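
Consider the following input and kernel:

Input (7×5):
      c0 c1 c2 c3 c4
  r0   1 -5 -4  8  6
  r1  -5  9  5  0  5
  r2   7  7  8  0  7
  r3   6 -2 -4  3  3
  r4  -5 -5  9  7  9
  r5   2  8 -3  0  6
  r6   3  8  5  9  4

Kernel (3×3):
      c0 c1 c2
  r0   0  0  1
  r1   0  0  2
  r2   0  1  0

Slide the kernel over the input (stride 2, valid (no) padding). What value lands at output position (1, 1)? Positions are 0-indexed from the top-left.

The receptive field on the input at this output position is [8 0 7 / -4 3 3 / 9 7 9]. Elementwise product with the kernel and sum: 7·1 + 3·2 + 7·1.

20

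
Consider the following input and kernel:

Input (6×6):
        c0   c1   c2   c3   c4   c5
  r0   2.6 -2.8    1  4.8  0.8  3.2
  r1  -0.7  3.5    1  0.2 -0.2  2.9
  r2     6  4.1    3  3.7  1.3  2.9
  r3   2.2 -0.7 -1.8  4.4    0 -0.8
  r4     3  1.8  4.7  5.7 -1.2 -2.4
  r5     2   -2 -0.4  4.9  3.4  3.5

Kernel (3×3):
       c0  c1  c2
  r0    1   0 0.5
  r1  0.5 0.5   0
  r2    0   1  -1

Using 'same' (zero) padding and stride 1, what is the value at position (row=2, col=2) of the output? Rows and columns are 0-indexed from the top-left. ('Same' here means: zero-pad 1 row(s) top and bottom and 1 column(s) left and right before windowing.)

The receptive field on the zero-padded input at this output position is [3.5 1 0.2 / 4.1 3 3.7 / -0.7 -1.8 4.4]. Elementwise product with the kernel and sum: 3.5·1 + 0.2·0.5 + 4.1·0.5 + 3·0.5 + -1.8·1 + 4.4·-1.

0.95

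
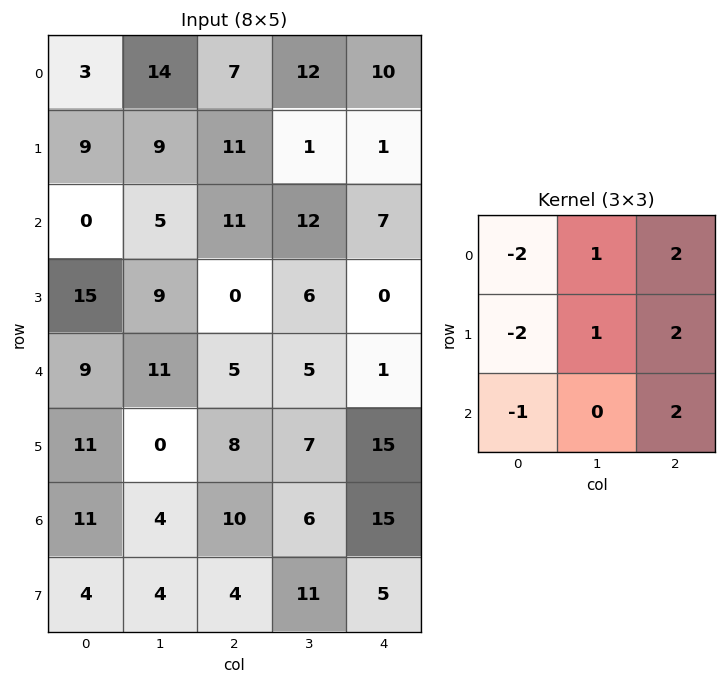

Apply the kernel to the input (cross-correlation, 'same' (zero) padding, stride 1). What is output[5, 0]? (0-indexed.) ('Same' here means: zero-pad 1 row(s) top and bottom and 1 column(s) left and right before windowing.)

50

The receptive field on the zero-padded input at this output position is [0 9 11 / 0 11 0 / 0 11 4]. Elementwise product with the kernel and sum: 0·-2 + 9·1 + 11·2 + 0·-2 + 11·1 + 0·2 + 0·-1 + 4·2.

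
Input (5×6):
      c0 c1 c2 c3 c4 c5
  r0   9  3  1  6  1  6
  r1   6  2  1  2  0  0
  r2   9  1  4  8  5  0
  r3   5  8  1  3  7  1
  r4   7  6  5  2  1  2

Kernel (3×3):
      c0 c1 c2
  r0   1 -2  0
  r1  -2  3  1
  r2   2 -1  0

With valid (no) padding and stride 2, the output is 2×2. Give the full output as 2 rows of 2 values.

Output[0,0]: The receptive field on the input at this output position is [9 3 1 / 6 2 1 / 9 1 4]. Elementwise product with the kernel and sum: 9·1 + 3·-2 + 6·-2 + 2·3 + 1·1 + 9·2 + 1·-1.

15 -7
30 10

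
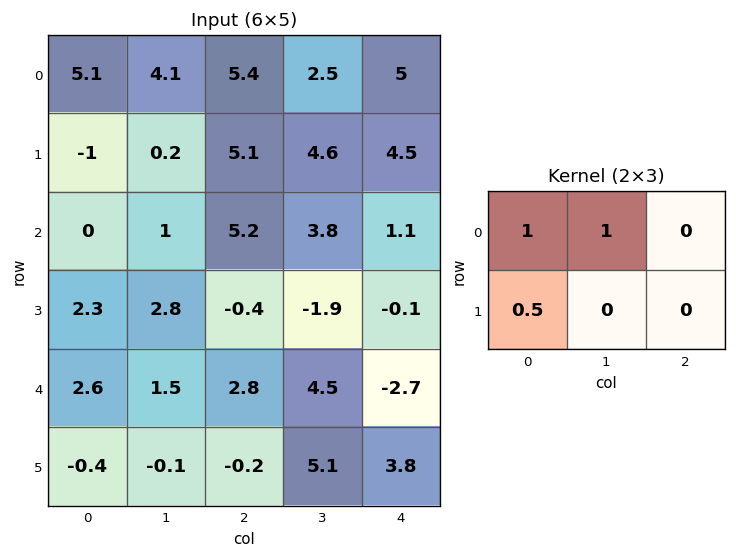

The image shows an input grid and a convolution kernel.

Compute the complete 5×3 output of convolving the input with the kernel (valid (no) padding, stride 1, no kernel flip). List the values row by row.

Output[0,0]: The receptive field on the input at this output position is [5.1 4.1 5.4 / -1 0.2 5.1]. Elementwise product with the kernel and sum: 5.1·1 + 4.1·1 + -1·0.5.

8.7 9.6 10.45
-0.8 5.8 12.3
2.15 7.6 8.8
6.4 3.15 -0.9
3.9 4.25 7.2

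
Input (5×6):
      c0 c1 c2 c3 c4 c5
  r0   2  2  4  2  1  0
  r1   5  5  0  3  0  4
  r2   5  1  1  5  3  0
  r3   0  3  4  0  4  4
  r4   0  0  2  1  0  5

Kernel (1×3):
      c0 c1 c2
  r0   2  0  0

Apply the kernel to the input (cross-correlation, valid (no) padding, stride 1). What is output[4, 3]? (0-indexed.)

2

The receptive field on the input at this output position is [1 0 5]. Elementwise product with the kernel and sum: 1·2.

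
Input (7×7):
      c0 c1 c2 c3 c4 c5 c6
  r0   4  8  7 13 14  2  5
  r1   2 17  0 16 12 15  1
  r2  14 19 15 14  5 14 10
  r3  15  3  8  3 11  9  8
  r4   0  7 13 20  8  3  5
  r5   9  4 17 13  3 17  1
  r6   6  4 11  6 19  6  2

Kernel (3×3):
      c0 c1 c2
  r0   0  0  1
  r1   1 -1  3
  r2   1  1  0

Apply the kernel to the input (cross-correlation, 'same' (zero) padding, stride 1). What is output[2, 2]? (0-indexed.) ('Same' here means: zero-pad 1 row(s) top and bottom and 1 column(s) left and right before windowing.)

73

The receptive field on the zero-padded input at this output position is [17 0 16 / 19 15 14 / 3 8 3]. Elementwise product with the kernel and sum: 16·1 + 19·1 + 15·-1 + 14·3 + 3·1 + 8·1.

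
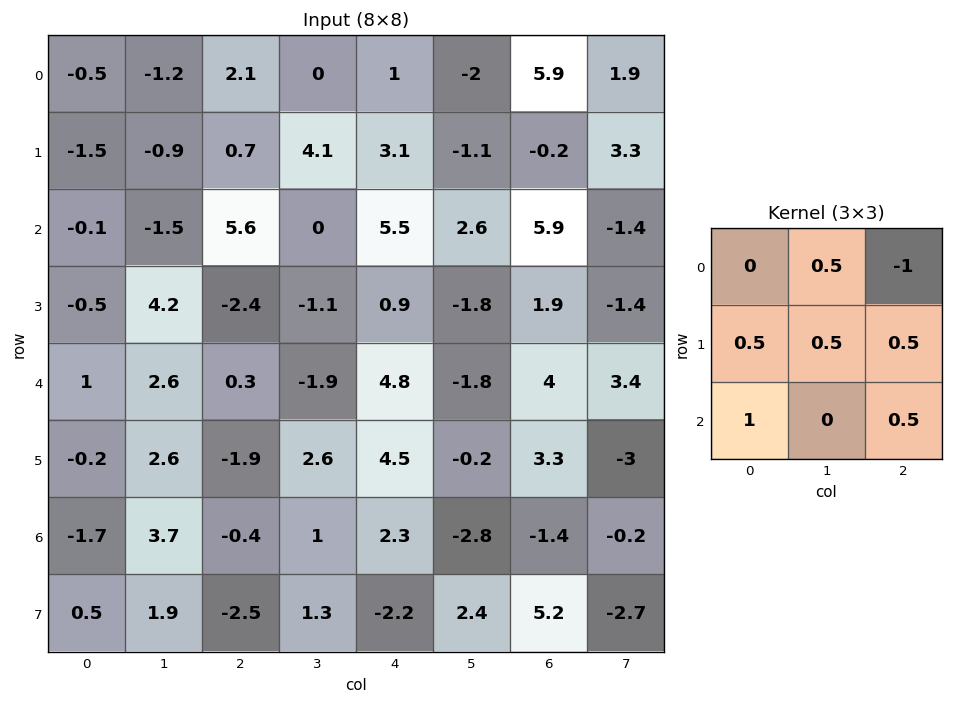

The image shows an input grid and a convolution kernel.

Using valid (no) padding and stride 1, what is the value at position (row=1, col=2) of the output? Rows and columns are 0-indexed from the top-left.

The receptive field on the input at this output position is [0.7 4.1 3.1 / 5.6 0 5.5 / -2.4 -1.1 0.9]. Elementwise product with the kernel and sum: 4.1·0.5 + 3.1·-1 + 5.6·0.5 + 0·0.5 + 5.5·0.5 + -2.4·1 + 0.9·0.5.

2.55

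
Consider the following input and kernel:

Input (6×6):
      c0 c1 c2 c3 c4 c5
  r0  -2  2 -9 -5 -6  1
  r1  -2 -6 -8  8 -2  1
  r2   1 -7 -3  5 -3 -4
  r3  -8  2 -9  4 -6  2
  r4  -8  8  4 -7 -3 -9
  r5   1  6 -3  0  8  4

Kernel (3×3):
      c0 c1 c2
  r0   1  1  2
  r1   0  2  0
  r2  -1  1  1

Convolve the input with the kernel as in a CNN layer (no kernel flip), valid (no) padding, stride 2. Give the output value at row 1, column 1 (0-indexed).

The receptive field on the input at this output position is [-3 5 -3 / -9 4 -6 / 4 -7 -3]. Elementwise product with the kernel and sum: -3·1 + 5·1 + -3·2 + 4·2 + 4·-1 + -7·1 + -3·1.

-10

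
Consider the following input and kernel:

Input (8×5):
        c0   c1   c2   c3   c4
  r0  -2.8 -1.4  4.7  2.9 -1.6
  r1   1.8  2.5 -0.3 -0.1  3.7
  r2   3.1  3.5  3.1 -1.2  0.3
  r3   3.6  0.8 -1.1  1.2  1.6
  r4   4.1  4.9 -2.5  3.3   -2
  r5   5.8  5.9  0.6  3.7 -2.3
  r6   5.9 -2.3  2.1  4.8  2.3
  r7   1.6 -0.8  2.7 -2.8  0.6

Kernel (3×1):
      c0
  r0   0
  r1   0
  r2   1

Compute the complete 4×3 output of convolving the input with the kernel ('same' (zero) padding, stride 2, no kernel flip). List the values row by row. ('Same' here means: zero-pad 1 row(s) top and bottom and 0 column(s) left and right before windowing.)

Output[0,0]: The receptive field on the zero-padded input at this output position is [0 / -2.8 / 1.8]. Elementwise product with the kernel and sum: 1.8·1.
Output[0,1]: The receptive field on the zero-padded input at this output position is [0 / 4.7 / -0.3]. Elementwise product with the kernel and sum: -0.3·1.

1.8 -0.3 3.7
3.6 -1.1 1.6
5.8 0.6 -2.3
1.6 2.7 0.6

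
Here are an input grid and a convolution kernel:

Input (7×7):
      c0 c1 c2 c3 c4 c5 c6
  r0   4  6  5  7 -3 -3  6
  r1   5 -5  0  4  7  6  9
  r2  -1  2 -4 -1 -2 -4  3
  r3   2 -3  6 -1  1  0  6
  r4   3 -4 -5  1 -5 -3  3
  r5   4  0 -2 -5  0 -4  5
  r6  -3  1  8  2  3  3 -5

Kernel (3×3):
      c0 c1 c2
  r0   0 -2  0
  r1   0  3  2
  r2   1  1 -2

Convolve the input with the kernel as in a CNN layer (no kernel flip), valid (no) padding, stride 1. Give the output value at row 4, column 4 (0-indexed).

20

The receptive field on the input at this output position is [-5 -3 3 / 0 -4 5 / 3 3 -5]. Elementwise product with the kernel and sum: -3·-2 + -4·3 + 5·2 + 3·1 + 3·1 + -5·-2.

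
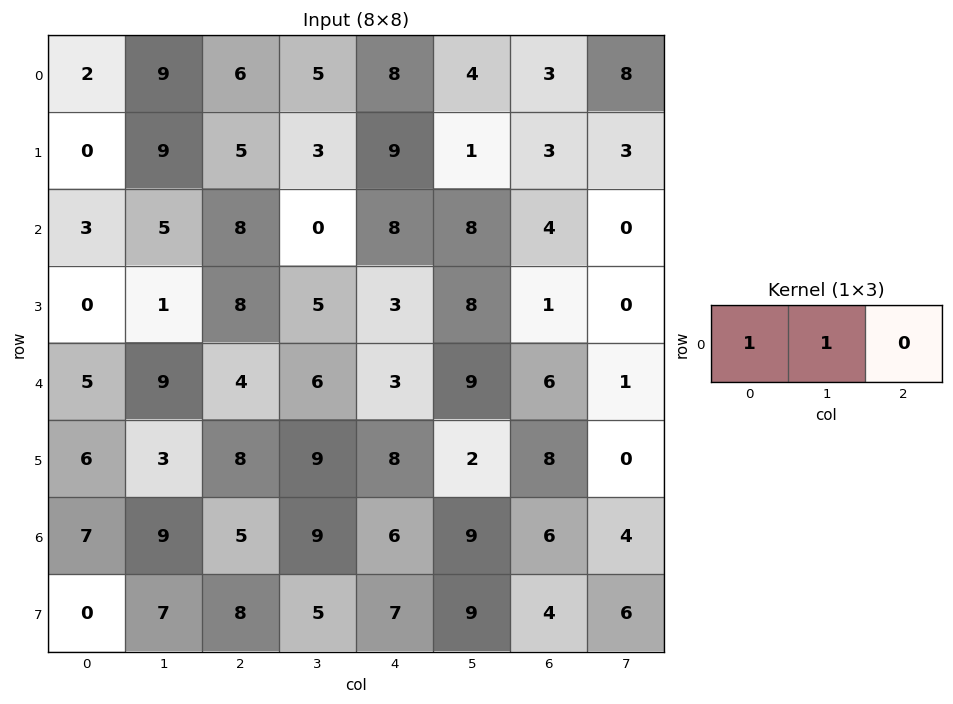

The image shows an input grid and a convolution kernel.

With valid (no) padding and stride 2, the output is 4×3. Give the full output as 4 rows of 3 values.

Output[0,0]: The receptive field on the input at this output position is [2 9 6]. Elementwise product with the kernel and sum: 2·1 + 9·1.
Output[0,1]: The receptive field on the input at this output position is [6 5 8]. Elementwise product with the kernel and sum: 6·1 + 5·1.

11 11 12
8 8 16
14 10 12
16 14 15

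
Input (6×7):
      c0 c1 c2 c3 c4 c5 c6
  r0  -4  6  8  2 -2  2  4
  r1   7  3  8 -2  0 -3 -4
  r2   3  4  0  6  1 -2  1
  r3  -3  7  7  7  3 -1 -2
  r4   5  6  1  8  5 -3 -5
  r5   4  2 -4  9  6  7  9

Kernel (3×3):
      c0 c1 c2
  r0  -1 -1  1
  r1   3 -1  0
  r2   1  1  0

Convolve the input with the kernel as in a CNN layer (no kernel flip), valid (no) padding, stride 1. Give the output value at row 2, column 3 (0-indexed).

The receptive field on the input at this output position is [6 1 -2 / 7 3 -1 / 8 5 -3]. Elementwise product with the kernel and sum: 6·-1 + 1·-1 + -2·1 + 7·3 + 3·-1 + 8·1 + 5·1.

22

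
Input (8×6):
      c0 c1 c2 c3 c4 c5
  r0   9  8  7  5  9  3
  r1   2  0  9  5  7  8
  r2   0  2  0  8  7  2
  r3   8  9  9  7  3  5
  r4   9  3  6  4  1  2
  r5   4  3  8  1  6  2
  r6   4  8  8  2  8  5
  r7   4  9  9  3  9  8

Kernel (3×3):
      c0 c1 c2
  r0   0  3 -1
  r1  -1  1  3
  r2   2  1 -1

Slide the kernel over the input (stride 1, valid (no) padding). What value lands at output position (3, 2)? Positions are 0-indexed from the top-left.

The receptive field on the input at this output position is [9 7 3 / 6 4 1 / 8 1 6]. Elementwise product with the kernel and sum: 7·3 + 3·-1 + 6·-1 + 4·1 + 1·3 + 8·2 + 1·1 + 6·-1.

30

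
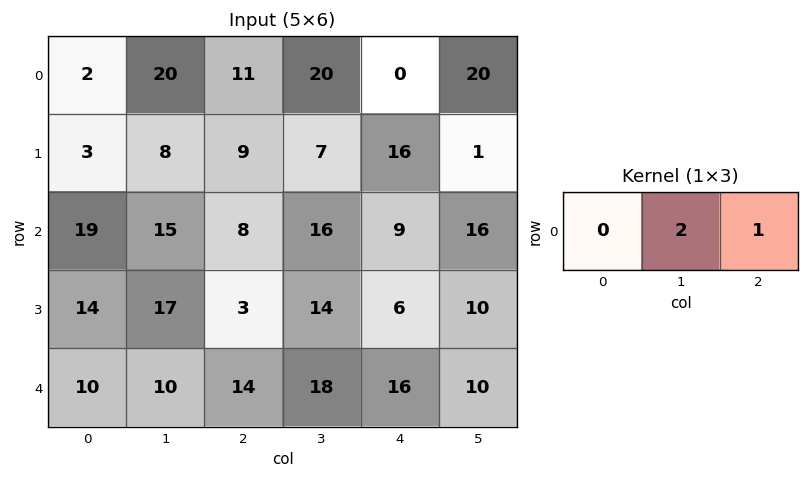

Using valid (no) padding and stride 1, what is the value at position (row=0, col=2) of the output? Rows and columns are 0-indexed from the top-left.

40

The receptive field on the input at this output position is [11 20 0]. Elementwise product with the kernel and sum: 20·2 + 0·1.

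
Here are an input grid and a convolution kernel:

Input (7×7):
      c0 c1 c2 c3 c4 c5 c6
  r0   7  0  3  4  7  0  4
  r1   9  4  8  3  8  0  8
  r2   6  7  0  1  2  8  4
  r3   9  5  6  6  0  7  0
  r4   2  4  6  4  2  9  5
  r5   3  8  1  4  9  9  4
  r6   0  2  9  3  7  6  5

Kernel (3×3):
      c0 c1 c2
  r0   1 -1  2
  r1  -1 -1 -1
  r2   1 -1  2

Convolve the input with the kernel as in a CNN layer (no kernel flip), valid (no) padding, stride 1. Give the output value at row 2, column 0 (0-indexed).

The receptive field on the input at this output position is [6 7 0 / 9 5 6 / 2 4 6]. Elementwise product with the kernel and sum: 6·1 + 7·-1 + 0·2 + 9·-1 + 5·-1 + 6·-1 + 2·1 + 4·-1 + 6·2.

-11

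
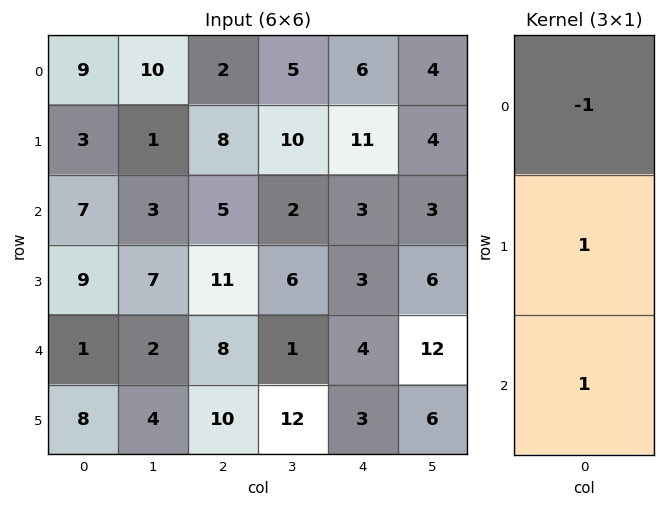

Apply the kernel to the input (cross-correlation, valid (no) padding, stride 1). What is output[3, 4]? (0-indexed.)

The receptive field on the input at this output position is [3 / 4 / 3]. Elementwise product with the kernel and sum: 3·-1 + 4·1 + 3·1.

4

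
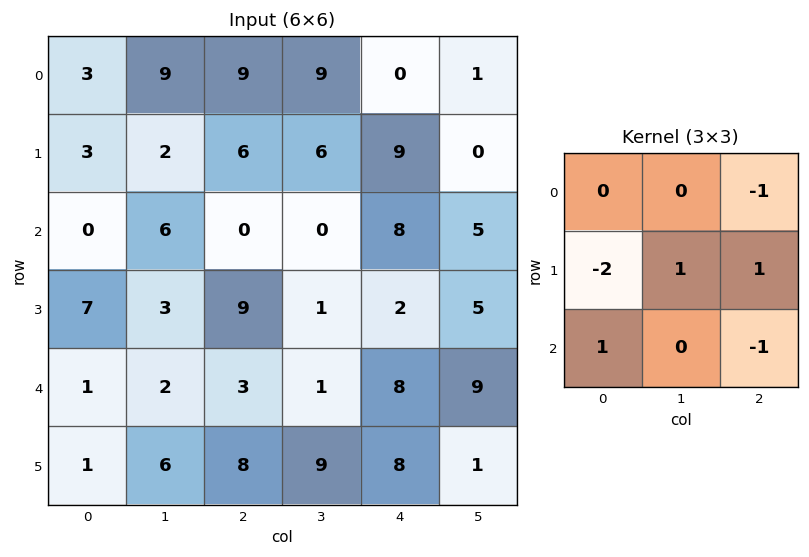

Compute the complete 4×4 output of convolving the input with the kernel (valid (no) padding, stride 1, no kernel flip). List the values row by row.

Output[0,0]: The receptive field on the input at this output position is [3 9 9 / 3 2 6 / 0 6 0]. Elementwise product with the kernel and sum: 9·-1 + 3·-2 + 2·1 + 6·1 + 0·1 + 0·-1.

-7 5 -5 -9
-2 -16 6 9
-4 5 -28 -8
-13 -4 1 18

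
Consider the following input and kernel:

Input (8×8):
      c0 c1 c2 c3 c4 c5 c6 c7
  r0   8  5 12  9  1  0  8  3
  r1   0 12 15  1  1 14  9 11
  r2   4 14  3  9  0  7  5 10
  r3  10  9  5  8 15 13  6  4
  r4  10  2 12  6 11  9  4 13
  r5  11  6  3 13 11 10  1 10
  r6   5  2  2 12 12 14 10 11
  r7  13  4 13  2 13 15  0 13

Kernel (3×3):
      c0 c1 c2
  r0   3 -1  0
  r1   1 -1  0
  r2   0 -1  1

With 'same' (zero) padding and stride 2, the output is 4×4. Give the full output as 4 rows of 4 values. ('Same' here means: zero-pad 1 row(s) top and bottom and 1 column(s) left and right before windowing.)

4 -21 21 -6
-5 35 9 33
-25 22 3 47
-25 4 30 46

Output[0,0]: The receptive field on the zero-padded input at this output position is [0 0 0 / 0 8 5 / 0 0 12]. Elementwise product with the kernel and sum: 0·3 + 0·-1 + 0·1 + 8·-1 + 0·-1 + 12·1.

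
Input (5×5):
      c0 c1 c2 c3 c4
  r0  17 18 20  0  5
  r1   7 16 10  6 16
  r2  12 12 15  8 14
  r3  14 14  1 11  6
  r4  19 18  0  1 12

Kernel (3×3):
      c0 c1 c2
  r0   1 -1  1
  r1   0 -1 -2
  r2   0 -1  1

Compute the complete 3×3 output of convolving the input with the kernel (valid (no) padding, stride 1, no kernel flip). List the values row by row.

-14 -31 -7
-54 -9 -21
-19 -17 9

Output[0,0]: The receptive field on the input at this output position is [17 18 20 / 7 16 10 / 12 12 15]. Elementwise product with the kernel and sum: 17·1 + 18·-1 + 20·1 + 16·-1 + 10·-2 + 12·-1 + 15·1.
Output[0,1]: The receptive field on the input at this output position is [18 20 0 / 16 10 6 / 12 15 8]. Elementwise product with the kernel and sum: 18·1 + 20·-1 + 0·1 + 10·-1 + 6·-2 + 15·-1 + 8·1.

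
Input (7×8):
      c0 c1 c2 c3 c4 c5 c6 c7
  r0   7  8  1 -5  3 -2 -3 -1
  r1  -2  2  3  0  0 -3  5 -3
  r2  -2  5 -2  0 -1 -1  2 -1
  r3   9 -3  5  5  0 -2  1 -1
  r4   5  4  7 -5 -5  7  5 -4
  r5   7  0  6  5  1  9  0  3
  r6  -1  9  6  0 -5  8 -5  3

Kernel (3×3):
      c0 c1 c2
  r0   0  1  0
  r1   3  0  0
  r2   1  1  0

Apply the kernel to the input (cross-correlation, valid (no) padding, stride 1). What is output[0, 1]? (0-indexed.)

10

The receptive field on the input at this output position is [8 1 -5 / 2 3 0 / 5 -2 0]. Elementwise product with the kernel and sum: 1·1 + 2·3 + 5·1 + -2·1.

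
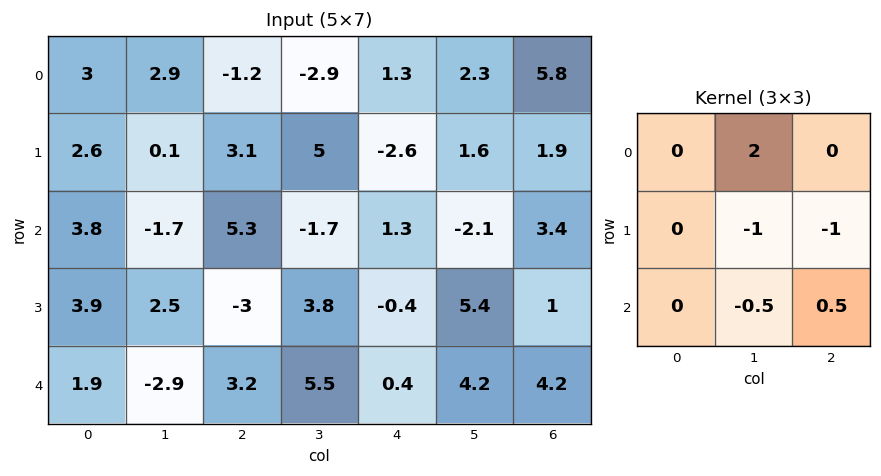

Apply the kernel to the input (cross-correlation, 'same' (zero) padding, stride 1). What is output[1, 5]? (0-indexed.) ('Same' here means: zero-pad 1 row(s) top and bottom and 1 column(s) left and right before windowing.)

The receptive field on the zero-padded input at this output position is [1.3 2.3 5.8 / -2.6 1.6 1.9 / 1.3 -2.1 3.4]. Elementwise product with the kernel and sum: 2.3·2 + 1.6·-1 + 1.9·-1 + -2.1·-0.5 + 3.4·0.5.

3.85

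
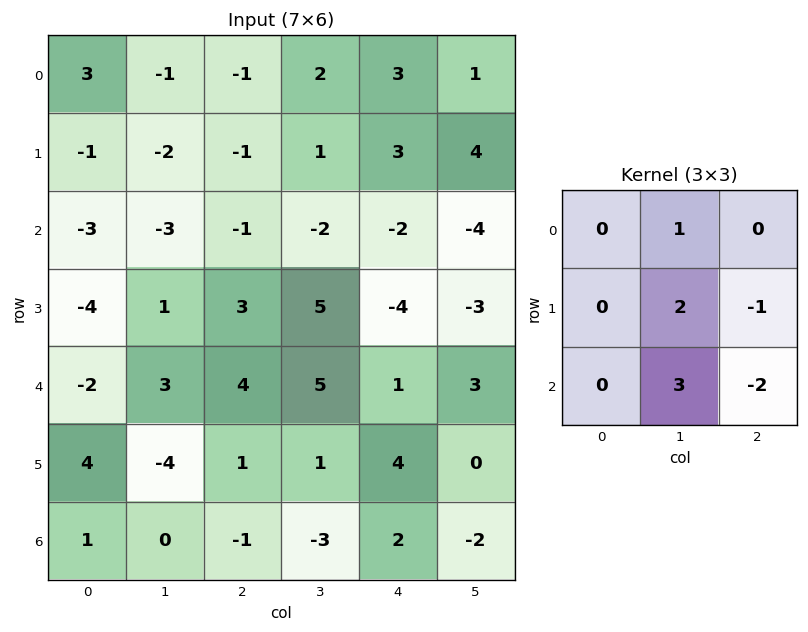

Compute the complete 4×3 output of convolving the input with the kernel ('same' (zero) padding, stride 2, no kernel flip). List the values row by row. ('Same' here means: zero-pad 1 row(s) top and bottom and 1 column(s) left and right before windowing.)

8 -9 6
-18 -2 -3
9 7 7
6 2 10

Output[0,0]: The receptive field on the zero-padded input at this output position is [0 0 0 / 0 3 -1 / 0 -1 -2]. Elementwise product with the kernel and sum: 0·1 + 3·2 + -1·-1 + -1·3 + -2·-2.
Output[0,1]: The receptive field on the zero-padded input at this output position is [0 0 0 / -1 -1 2 / -2 -1 1]. Elementwise product with the kernel and sum: 0·1 + -1·2 + 2·-1 + -1·3 + 1·-2.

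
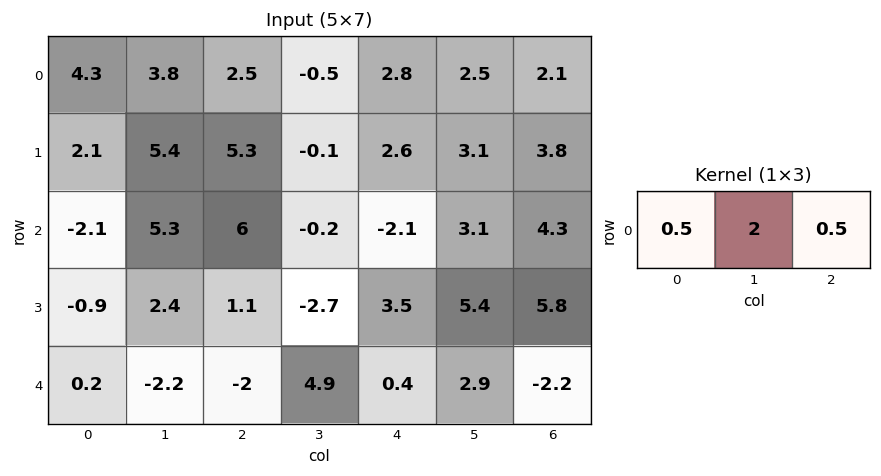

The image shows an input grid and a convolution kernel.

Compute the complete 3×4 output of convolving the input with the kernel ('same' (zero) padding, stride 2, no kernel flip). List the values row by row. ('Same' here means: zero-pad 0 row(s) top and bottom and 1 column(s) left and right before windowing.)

10.5 6.65 6.6 5.45
-1.55 14.55 -2.75 10.15
-0.7 -2.65 4.7 -2.95

Output[0,0]: The receptive field on the zero-padded input at this output position is [0 4.3 3.8]. Elementwise product with the kernel and sum: 0·0.5 + 4.3·2 + 3.8·0.5.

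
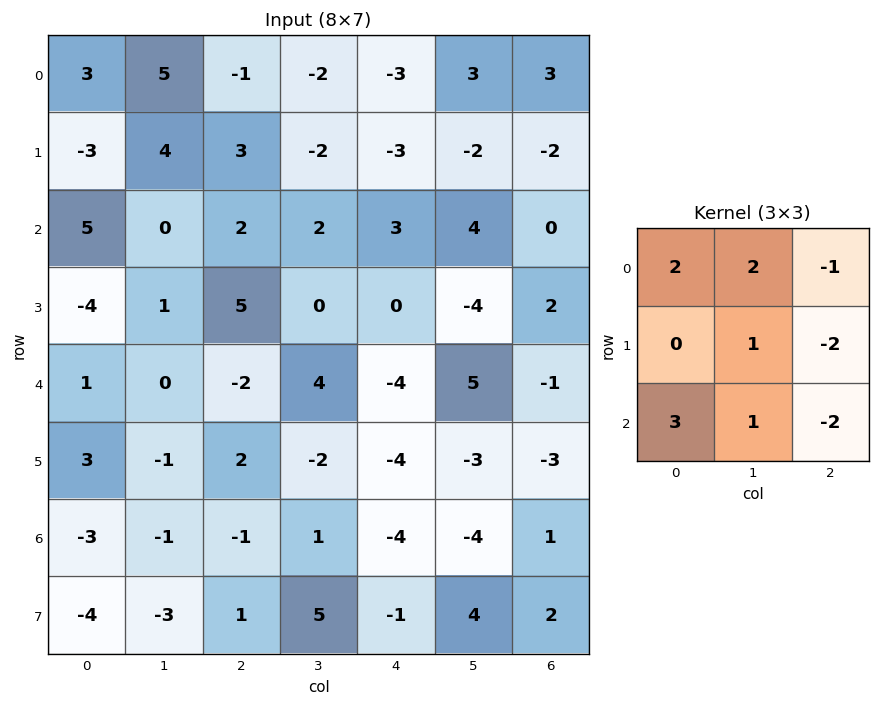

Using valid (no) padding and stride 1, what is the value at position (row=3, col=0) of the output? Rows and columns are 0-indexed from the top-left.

The receptive field on the input at this output position is [-4 1 5 / 1 0 -2 / 3 -1 2]. Elementwise product with the kernel and sum: -4·2 + 1·2 + 5·-1 + 0·1 + -2·-2 + 3·3 + -1·1 + 2·-2.

-3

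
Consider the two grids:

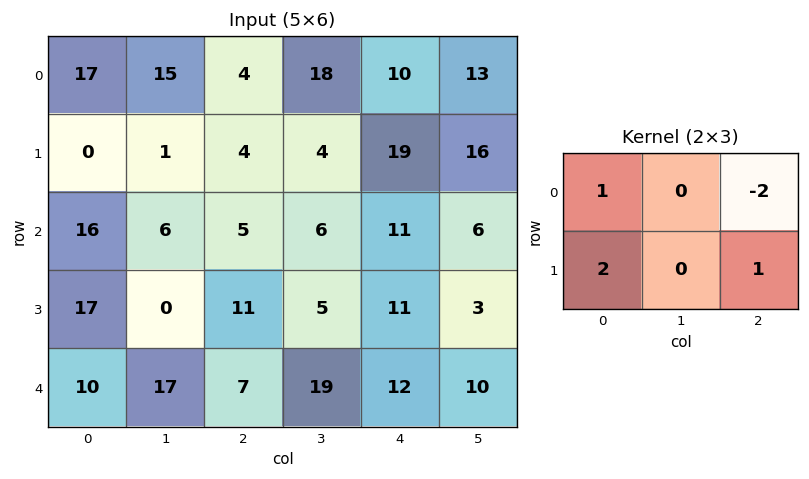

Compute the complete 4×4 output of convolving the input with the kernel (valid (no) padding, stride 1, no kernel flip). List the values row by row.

13 -15 11 16
29 11 -13 -10
51 -1 16 7
22 43 15 47

Output[0,0]: The receptive field on the input at this output position is [17 15 4 / 0 1 4]. Elementwise product with the kernel and sum: 17·1 + 4·-2 + 0·2 + 4·1.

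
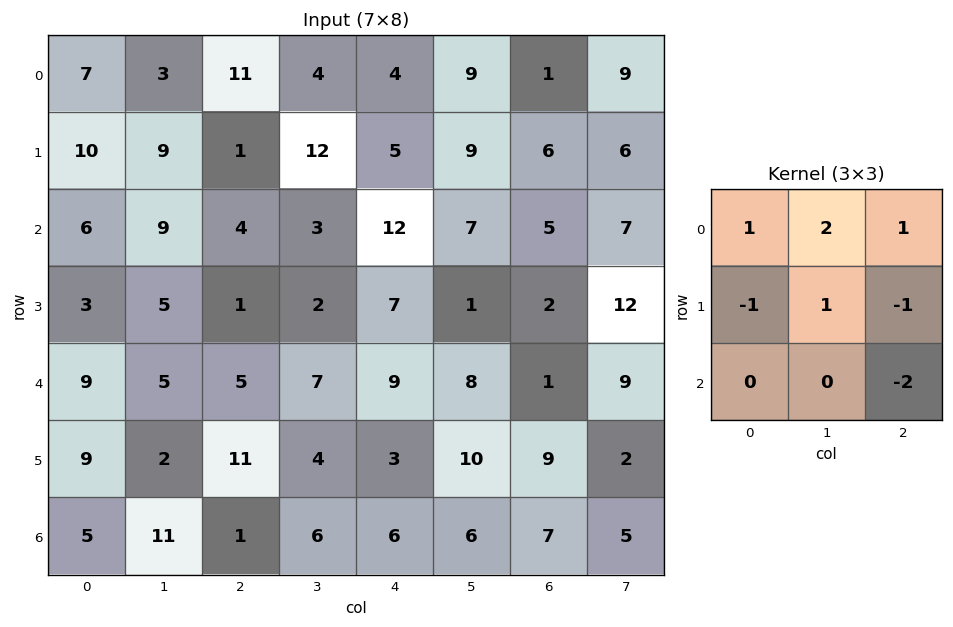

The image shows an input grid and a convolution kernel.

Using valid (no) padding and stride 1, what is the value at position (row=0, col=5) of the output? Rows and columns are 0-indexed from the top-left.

-3

The receptive field on the input at this output position is [9 1 9 / 9 6 6 / 7 5 7]. Elementwise product with the kernel and sum: 9·1 + 1·2 + 9·1 + 9·-1 + 6·1 + 6·-1 + 7·-2.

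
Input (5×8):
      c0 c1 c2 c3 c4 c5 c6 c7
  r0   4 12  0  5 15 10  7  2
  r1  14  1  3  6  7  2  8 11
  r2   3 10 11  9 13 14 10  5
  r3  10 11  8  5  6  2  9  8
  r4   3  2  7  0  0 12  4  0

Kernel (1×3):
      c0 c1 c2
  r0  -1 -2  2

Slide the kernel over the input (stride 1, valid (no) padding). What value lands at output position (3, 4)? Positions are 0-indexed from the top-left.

The receptive field on the input at this output position is [6 2 9]. Elementwise product with the kernel and sum: 6·-1 + 2·-2 + 9·2.

8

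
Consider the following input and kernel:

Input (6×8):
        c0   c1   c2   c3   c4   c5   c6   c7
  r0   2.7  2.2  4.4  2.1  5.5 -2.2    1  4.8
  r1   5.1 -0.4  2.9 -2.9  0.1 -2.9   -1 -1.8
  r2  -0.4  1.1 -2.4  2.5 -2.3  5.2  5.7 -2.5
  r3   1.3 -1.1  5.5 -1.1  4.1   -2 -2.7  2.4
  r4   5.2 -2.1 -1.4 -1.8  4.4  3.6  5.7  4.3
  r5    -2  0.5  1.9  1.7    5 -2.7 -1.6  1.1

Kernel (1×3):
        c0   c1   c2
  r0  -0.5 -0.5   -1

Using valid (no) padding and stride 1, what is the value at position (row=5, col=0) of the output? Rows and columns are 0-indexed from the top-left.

-1.15

The receptive field on the input at this output position is [-2 0.5 1.9]. Elementwise product with the kernel and sum: -2·-0.5 + 0.5·-0.5 + 1.9·-1.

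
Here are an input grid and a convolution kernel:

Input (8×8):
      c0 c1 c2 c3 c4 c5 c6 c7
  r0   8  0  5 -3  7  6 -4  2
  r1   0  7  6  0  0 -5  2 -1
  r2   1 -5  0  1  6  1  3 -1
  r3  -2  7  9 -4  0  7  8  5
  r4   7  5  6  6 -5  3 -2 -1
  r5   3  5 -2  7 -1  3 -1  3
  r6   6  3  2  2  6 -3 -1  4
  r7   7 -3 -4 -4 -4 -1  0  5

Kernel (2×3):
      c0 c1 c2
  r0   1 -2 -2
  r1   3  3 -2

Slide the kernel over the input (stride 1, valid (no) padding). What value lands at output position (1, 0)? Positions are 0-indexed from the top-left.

The receptive field on the input at this output position is [0 7 6 / 1 -5 0]. Elementwise product with the kernel and sum: 0·1 + 7·-2 + 6·-2 + 1·3 + -5·3 + 0·-2.

-38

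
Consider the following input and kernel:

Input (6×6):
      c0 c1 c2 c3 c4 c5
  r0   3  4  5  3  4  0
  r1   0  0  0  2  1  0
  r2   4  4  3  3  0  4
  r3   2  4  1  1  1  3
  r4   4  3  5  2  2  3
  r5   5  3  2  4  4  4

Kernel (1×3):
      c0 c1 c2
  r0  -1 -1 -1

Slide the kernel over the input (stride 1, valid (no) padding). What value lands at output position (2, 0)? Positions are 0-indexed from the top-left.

-11

The receptive field on the input at this output position is [4 4 3]. Elementwise product with the kernel and sum: 4·-1 + 4·-1 + 3·-1.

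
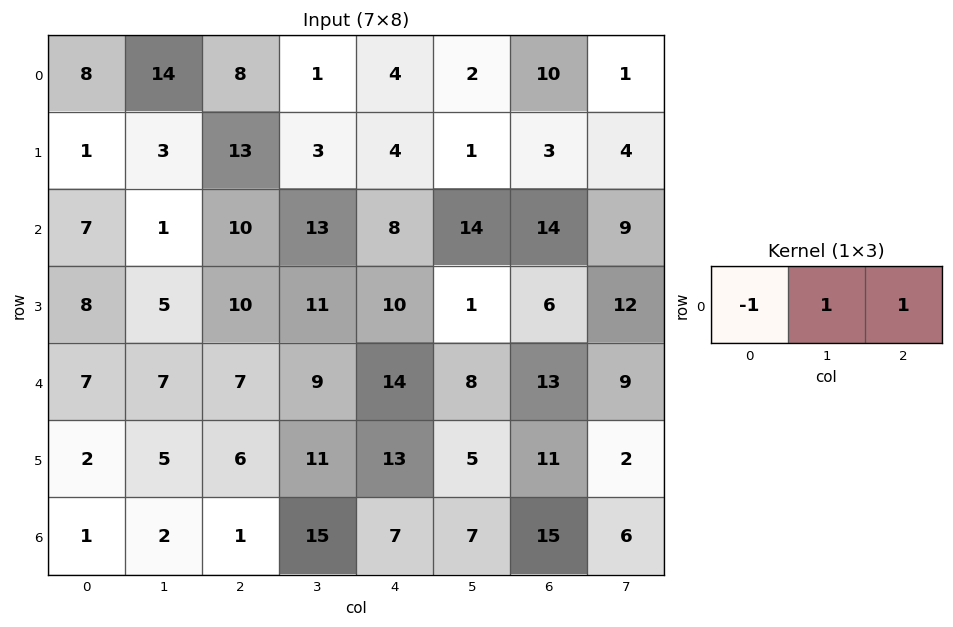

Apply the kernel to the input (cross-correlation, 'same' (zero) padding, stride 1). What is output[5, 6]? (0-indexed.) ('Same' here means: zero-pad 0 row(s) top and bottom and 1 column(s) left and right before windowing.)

8

The receptive field on the zero-padded input at this output position is [5 11 2]. Elementwise product with the kernel and sum: 5·-1 + 11·1 + 2·1.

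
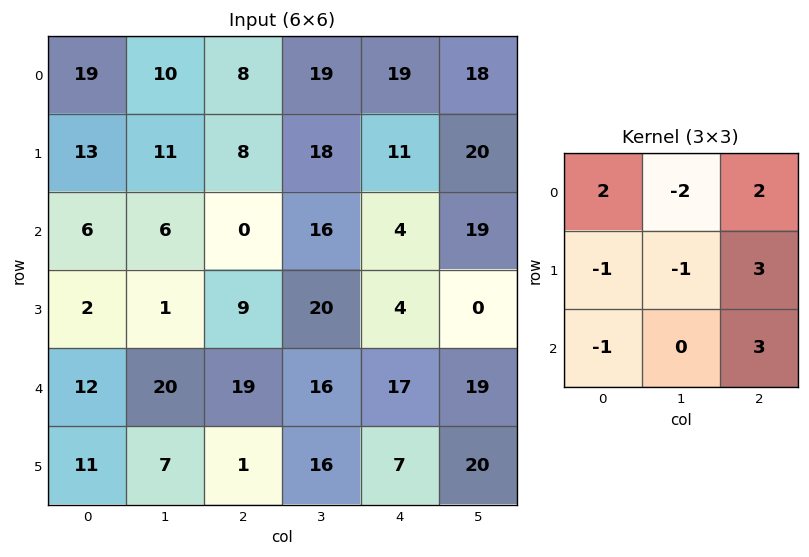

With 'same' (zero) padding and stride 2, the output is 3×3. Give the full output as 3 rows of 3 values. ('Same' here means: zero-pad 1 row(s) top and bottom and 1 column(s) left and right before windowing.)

44 82 58
11 143 71
67 74 100

Output[0,0]: The receptive field on the zero-padded input at this output position is [0 0 0 / 0 19 10 / 0 13 11]. Elementwise product with the kernel and sum: 0·2 + 0·-2 + 0·2 + 0·-1 + 19·-1 + 10·3 + 0·-1 + 11·3.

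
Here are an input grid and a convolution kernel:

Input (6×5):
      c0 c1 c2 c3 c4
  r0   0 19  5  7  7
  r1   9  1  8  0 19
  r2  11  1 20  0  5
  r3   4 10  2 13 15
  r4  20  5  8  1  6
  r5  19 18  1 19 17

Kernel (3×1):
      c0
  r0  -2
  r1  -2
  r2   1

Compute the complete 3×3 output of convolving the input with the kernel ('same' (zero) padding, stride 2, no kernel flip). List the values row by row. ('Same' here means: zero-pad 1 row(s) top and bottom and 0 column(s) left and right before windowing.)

9 -2 5
-36 -54 -33
-29 -19 -25

Output[0,0]: The receptive field on the zero-padded input at this output position is [0 / 0 / 9]. Elementwise product with the kernel and sum: 0·-2 + 0·-2 + 9·1.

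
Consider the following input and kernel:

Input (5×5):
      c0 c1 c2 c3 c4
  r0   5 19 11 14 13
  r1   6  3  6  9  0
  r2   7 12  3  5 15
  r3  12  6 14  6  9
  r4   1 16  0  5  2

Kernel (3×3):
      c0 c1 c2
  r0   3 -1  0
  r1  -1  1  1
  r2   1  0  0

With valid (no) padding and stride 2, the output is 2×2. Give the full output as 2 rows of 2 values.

6 25
18 5

Output[0,0]: The receptive field on the input at this output position is [5 19 11 / 6 3 6 / 7 12 3]. Elementwise product with the kernel and sum: 5·3 + 19·-1 + 6·-1 + 3·1 + 6·1 + 7·1.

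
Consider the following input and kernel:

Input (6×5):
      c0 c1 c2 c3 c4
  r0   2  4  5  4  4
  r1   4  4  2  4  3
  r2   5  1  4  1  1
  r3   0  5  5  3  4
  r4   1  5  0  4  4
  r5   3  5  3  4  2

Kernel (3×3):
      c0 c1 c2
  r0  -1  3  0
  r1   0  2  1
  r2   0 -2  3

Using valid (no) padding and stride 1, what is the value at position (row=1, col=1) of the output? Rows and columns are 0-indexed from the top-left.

The receptive field on the input at this output position is [4 2 4 / 1 4 1 / 5 5 3]. Elementwise product with the kernel and sum: 4·-1 + 2·3 + 4·2 + 1·1 + 5·-2 + 3·3.

10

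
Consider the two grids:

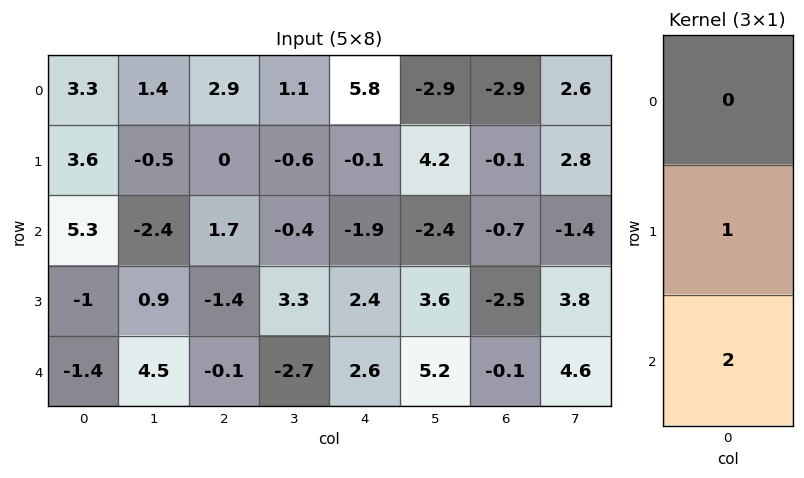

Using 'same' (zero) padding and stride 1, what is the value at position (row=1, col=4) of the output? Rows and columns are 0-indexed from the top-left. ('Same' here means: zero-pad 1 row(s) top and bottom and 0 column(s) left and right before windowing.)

-3.9

The receptive field on the zero-padded input at this output position is [5.8 / -0.1 / -1.9]. Elementwise product with the kernel and sum: -0.1·1 + -1.9·2.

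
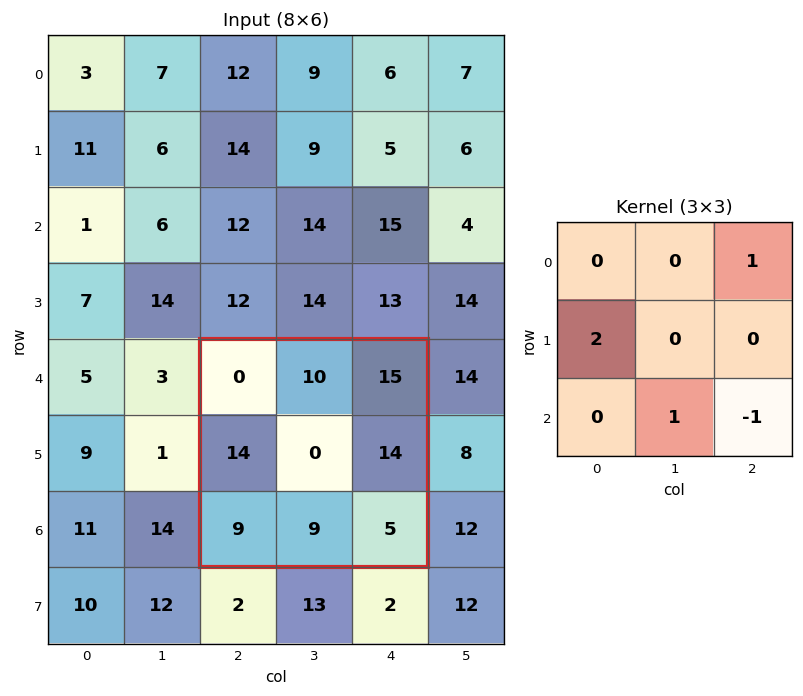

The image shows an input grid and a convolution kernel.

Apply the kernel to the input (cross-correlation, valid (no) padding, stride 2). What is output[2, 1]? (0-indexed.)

47

The receptive field on the input at this output position is [0 10 15 / 14 0 14 / 9 9 5]. Elementwise product with the kernel and sum: 15·1 + 14·2 + 9·1 + 5·-1.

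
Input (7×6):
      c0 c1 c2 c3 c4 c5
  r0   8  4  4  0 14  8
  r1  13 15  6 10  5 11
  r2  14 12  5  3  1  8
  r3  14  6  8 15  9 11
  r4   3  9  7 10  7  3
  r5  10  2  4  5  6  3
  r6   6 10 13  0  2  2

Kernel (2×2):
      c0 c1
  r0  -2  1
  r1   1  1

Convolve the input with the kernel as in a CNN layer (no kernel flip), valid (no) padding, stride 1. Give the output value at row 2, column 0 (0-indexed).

4

The receptive field on the input at this output position is [14 12 / 14 6]. Elementwise product with the kernel and sum: 14·-2 + 12·1 + 14·1 + 6·1.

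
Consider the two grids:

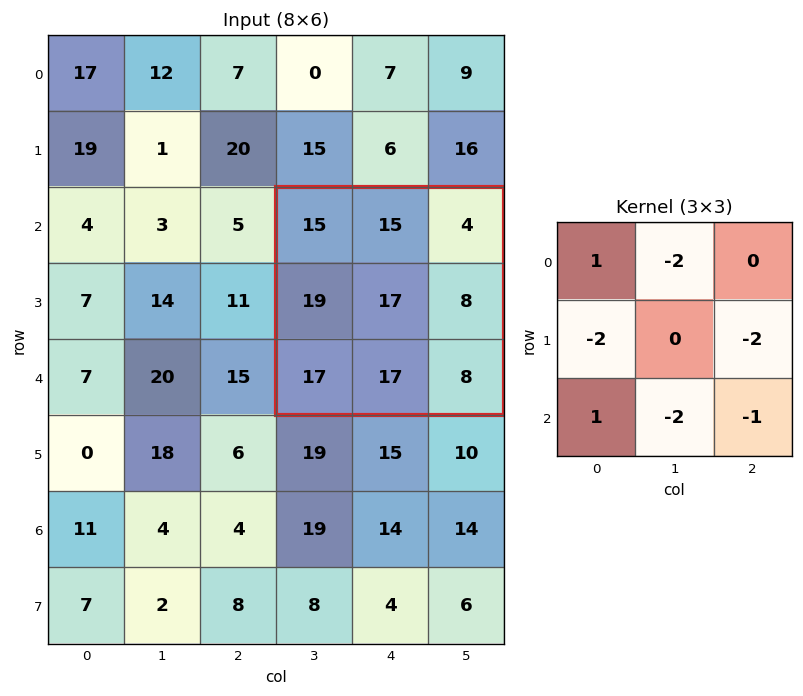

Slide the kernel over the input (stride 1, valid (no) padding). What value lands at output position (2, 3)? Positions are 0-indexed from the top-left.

-94

The receptive field on the input at this output position is [15 15 4 / 19 17 8 / 17 17 8]. Elementwise product with the kernel and sum: 15·1 + 15·-2 + 19·-2 + 8·-2 + 17·1 + 17·-2 + 8·-1.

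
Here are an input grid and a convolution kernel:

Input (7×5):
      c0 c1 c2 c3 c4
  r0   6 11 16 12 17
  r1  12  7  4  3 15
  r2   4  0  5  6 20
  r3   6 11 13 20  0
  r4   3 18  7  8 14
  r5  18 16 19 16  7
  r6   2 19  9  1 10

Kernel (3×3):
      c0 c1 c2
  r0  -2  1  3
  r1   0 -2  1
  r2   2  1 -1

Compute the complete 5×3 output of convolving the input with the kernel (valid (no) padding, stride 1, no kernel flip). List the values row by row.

Output[0,0]: The receptive field on the input at this output position is [6 11 16 / 12 7 4 / 4 0 5]. Elementwise product with the kernel and sum: 6·-2 + 11·1 + 16·3 + 7·-2 + 4·1 + 4·2 + 0·1 + 5·-1.

40 24 36
10 10 94
15 52 24
42 80 39
34 19 20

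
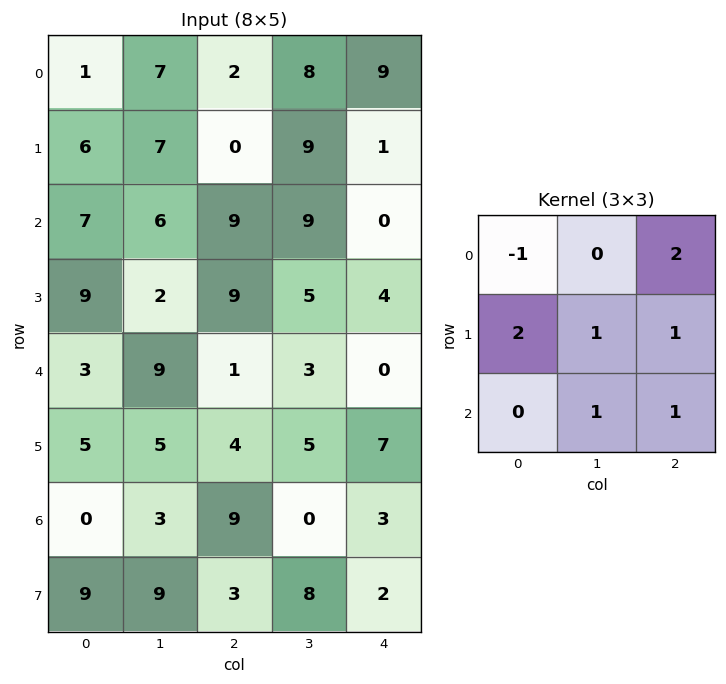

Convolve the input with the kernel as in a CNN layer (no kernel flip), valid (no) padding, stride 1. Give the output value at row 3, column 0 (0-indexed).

34

The receptive field on the input at this output position is [9 2 9 / 3 9 1 / 5 5 4]. Elementwise product with the kernel and sum: 9·-1 + 9·2 + 3·2 + 9·1 + 1·1 + 5·1 + 4·1.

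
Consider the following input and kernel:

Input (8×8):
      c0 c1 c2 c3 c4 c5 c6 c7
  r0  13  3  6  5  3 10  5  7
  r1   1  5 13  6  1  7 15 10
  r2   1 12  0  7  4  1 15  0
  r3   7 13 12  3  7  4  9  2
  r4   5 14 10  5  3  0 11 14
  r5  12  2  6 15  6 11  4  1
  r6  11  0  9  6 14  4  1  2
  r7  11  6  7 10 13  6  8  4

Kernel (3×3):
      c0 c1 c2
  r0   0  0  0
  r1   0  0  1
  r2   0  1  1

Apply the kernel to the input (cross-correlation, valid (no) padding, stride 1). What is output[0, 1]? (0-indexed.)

The receptive field on the input at this output position is [3 6 5 / 5 13 6 / 12 0 7]. Elementwise product with the kernel and sum: 6·1 + 0·1 + 7·1.

13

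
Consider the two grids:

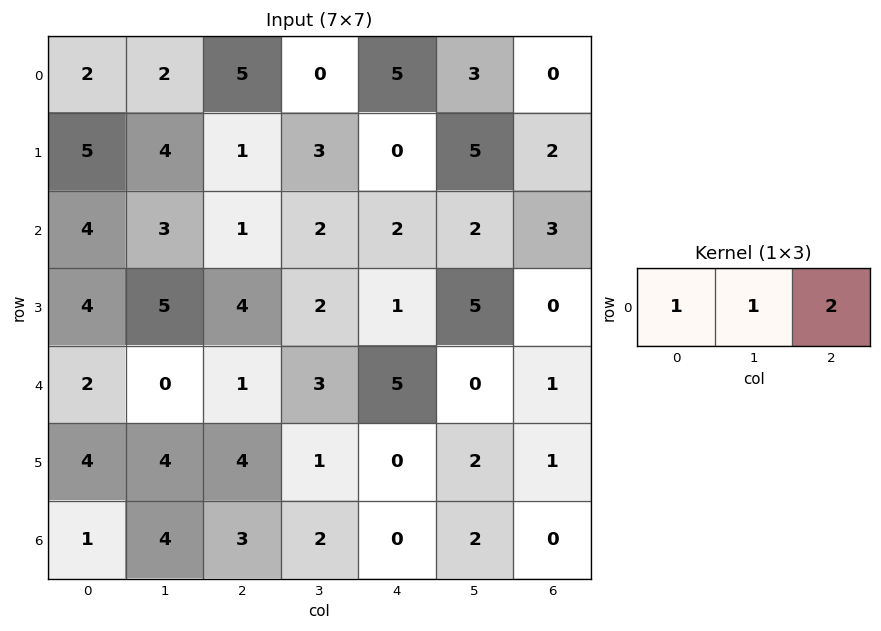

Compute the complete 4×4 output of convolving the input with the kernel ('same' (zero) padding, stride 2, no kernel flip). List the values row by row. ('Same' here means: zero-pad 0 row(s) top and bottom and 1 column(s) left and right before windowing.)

6 7 11 3
10 8 8 5
2 7 8 1
9 11 6 2

Output[0,0]: The receptive field on the zero-padded input at this output position is [0 2 2]. Elementwise product with the kernel and sum: 0·1 + 2·1 + 2·2.
Output[0,1]: The receptive field on the zero-padded input at this output position is [2 5 0]. Elementwise product with the kernel and sum: 2·1 + 5·1 + 0·2.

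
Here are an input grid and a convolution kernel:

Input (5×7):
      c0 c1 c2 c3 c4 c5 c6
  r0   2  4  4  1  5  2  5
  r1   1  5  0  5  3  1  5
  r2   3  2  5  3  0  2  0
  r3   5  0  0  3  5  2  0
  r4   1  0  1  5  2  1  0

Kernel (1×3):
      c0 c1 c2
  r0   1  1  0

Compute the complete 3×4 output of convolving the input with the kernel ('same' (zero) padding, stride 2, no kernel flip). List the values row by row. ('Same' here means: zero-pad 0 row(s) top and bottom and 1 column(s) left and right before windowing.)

Output[0,0]: The receptive field on the zero-padded input at this output position is [0 2 4]. Elementwise product with the kernel and sum: 0·1 + 2·1.
Output[0,1]: The receptive field on the zero-padded input at this output position is [4 4 1]. Elementwise product with the kernel and sum: 4·1 + 4·1.

2 8 6 7
3 7 3 2
1 1 7 1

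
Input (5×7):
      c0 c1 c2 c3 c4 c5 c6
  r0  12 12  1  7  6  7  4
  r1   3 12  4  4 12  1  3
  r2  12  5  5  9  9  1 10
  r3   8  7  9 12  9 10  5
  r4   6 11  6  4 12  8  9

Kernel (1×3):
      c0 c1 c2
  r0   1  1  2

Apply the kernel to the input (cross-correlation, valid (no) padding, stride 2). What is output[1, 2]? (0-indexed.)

30

The receptive field on the input at this output position is [9 1 10]. Elementwise product with the kernel and sum: 9·1 + 1·1 + 10·2.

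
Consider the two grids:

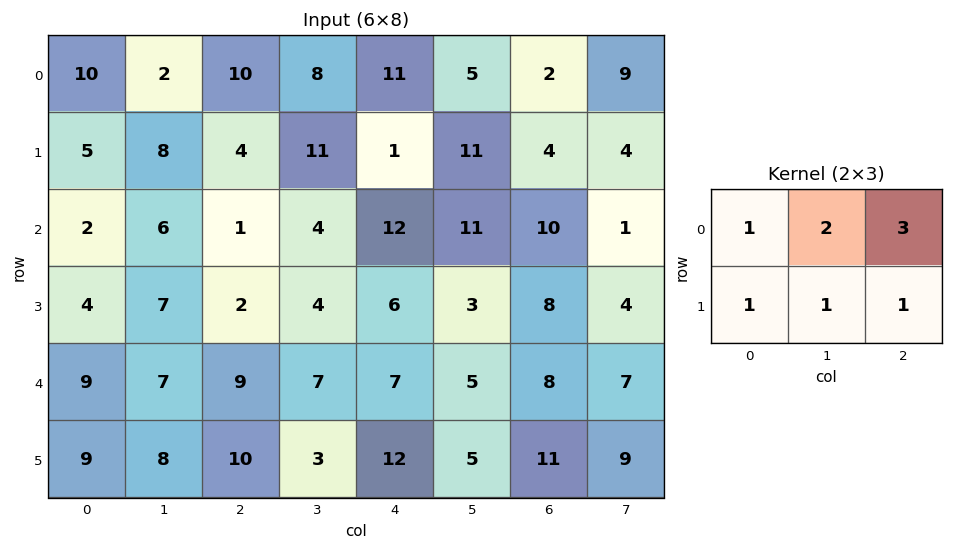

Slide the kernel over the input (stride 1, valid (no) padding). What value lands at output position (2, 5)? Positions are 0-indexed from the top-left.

The receptive field on the input at this output position is [11 10 1 / 3 8 4]. Elementwise product with the kernel and sum: 11·1 + 10·2 + 1·3 + 3·1 + 8·1 + 4·1.

49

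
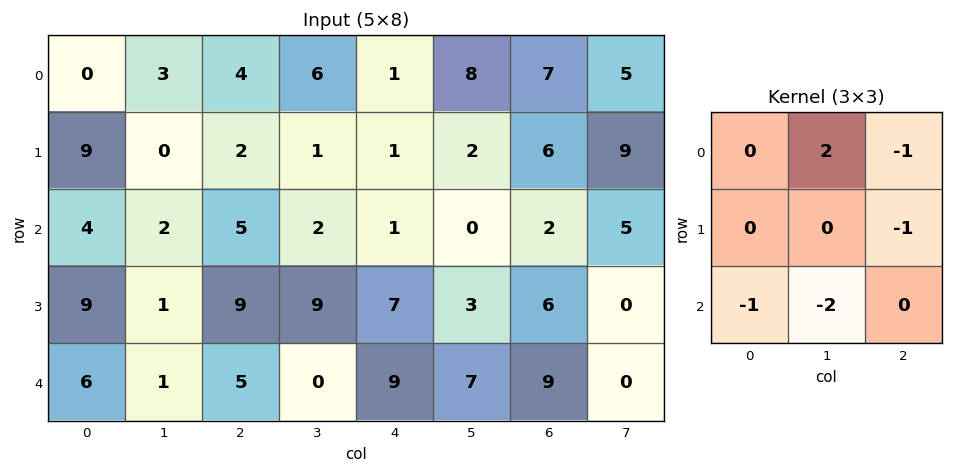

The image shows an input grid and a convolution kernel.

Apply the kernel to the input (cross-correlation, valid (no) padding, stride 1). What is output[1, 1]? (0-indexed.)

The receptive field on the input at this output position is [0 2 1 / 2 5 2 / 1 9 9]. Elementwise product with the kernel and sum: 2·2 + 1·-1 + 2·-1 + 1·-1 + 9·-2.

-18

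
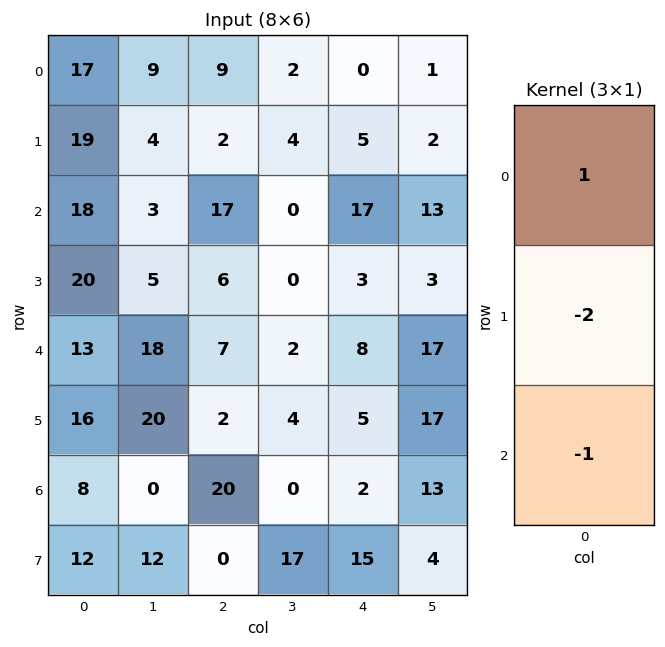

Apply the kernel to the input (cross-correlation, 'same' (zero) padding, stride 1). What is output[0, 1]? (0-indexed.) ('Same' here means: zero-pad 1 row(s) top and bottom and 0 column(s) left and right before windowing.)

-22

The receptive field on the zero-padded input at this output position is [0 / 9 / 4]. Elementwise product with the kernel and sum: 0·1 + 9·-2 + 4·-1.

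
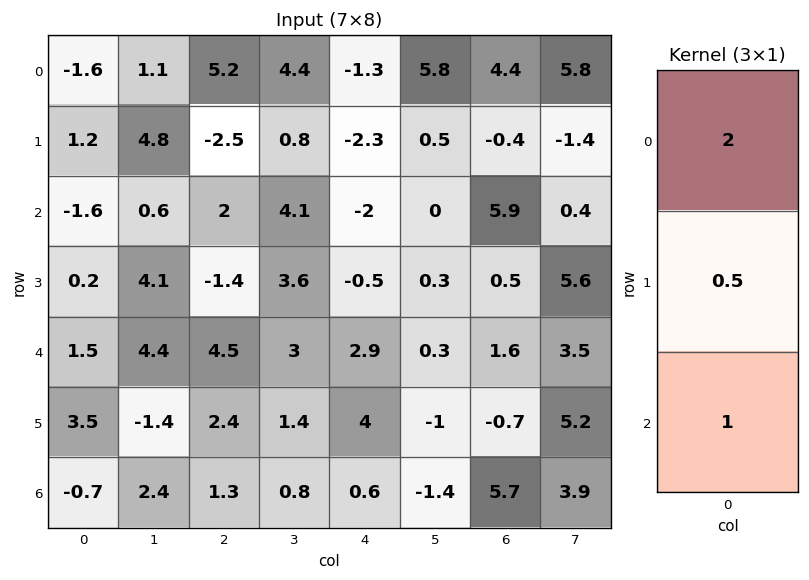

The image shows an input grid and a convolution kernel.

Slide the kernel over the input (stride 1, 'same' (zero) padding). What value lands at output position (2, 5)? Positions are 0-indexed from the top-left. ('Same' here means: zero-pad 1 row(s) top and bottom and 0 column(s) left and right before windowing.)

1.3

The receptive field on the zero-padded input at this output position is [0.5 / 0 / 0.3]. Elementwise product with the kernel and sum: 0.5·2 + 0·0.5 + 0.3·1.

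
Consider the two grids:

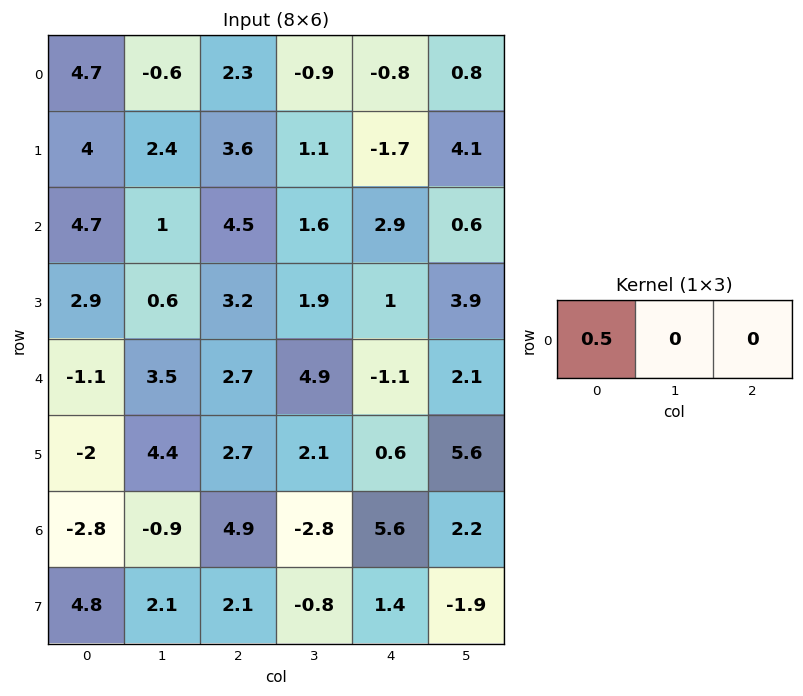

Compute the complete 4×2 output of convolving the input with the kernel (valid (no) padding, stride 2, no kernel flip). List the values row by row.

2.35 1.15
2.35 2.25
-0.55 1.35
-1.4 2.45

Output[0,0]: The receptive field on the input at this output position is [4.7 -0.6 2.3]. Elementwise product with the kernel and sum: 4.7·0.5.
Output[0,1]: The receptive field on the input at this output position is [2.3 -0.9 -0.8]. Elementwise product with the kernel and sum: 2.3·0.5.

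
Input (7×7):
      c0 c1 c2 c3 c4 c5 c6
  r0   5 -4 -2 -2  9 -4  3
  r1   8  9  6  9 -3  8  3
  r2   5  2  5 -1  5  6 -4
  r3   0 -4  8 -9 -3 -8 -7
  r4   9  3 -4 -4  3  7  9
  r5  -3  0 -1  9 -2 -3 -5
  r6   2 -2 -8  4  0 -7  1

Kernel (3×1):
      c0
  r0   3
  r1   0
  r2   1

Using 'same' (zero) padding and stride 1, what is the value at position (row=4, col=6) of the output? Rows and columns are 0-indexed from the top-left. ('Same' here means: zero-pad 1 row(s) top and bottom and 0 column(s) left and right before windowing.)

The receptive field on the zero-padded input at this output position is [-7 / 9 / -5]. Elementwise product with the kernel and sum: -7·3 + -5·1.

-26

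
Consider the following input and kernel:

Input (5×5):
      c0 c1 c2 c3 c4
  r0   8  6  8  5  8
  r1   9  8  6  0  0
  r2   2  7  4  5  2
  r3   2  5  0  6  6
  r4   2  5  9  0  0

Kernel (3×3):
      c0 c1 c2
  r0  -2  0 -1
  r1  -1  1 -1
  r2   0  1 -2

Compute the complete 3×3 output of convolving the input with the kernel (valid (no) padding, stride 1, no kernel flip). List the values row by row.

-32 -25 -29
-18 -36 -19
-18 -21 -10

Output[0,0]: The receptive field on the input at this output position is [8 6 8 / 9 8 6 / 2 7 4]. Elementwise product with the kernel and sum: 8·-2 + 8·-1 + 9·-1 + 8·1 + 6·-1 + 7·1 + 4·-2.
Output[0,1]: The receptive field on the input at this output position is [6 8 5 / 8 6 0 / 7 4 5]. Elementwise product with the kernel and sum: 6·-2 + 5·-1 + 8·-1 + 6·1 + 0·-1 + 4·1 + 5·-2.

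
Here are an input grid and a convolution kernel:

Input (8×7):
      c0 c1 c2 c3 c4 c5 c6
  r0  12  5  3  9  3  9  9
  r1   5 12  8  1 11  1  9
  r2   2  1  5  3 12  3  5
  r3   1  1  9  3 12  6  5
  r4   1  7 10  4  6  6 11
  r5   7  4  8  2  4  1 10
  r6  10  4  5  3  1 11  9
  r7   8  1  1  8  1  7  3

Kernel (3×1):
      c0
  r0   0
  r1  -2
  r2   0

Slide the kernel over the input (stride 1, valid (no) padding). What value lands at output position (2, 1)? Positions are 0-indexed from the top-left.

-2

The receptive field on the input at this output position is [1 / 1 / 7]. Elementwise product with the kernel and sum: 1·-2.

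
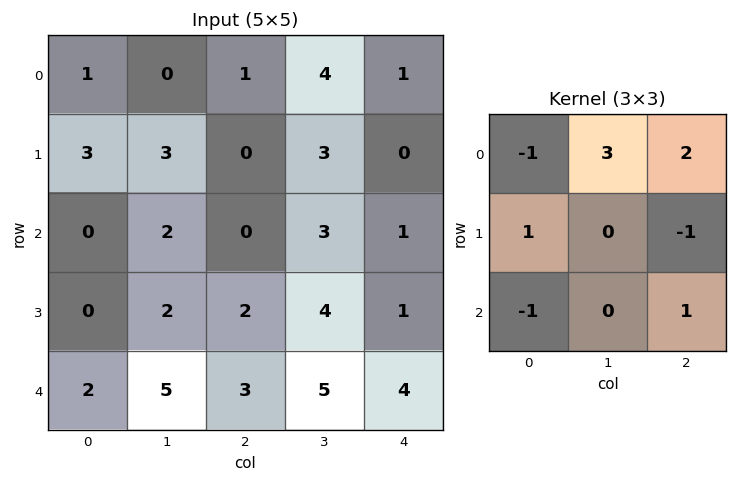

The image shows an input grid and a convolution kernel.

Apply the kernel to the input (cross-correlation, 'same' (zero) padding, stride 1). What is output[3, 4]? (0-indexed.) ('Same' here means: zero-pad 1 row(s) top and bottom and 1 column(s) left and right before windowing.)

The receptive field on the zero-padded input at this output position is [3 1 0 / 4 1 0 / 5 4 0]. Elementwise product with the kernel and sum: 3·-1 + 1·3 + 0·2 + 4·1 + 0·-1 + 5·-1 + 0·1.

-1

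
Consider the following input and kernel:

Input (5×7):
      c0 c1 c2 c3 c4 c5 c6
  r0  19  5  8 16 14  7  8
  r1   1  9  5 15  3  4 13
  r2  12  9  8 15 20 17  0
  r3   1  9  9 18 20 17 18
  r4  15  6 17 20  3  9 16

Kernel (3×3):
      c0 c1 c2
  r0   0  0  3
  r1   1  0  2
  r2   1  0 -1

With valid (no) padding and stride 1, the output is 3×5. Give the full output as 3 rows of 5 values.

Output[0,0]: The receptive field on the input at this output position is [19 5 8 / 1 9 5 / 12 9 8]. Elementwise product with the kernel and sum: 8·3 + 1·1 + 5·2 + 12·1 + 8·-1.

39 81 41 42 73
35 75 46 62 61
41 76 123 114 43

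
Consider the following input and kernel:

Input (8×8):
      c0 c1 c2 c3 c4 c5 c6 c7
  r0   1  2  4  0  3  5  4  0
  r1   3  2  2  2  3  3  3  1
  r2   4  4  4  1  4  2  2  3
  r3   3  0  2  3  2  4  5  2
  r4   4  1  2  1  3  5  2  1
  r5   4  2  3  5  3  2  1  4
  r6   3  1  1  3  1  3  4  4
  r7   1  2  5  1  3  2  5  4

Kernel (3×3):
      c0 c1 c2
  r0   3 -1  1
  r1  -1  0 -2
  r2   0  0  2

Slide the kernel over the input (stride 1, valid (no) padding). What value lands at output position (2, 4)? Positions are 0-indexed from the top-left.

4

The receptive field on the input at this output position is [4 2 2 / 2 4 5 / 3 5 2]. Elementwise product with the kernel and sum: 4·3 + 2·-1 + 2·1 + 2·-1 + 5·-2 + 2·2.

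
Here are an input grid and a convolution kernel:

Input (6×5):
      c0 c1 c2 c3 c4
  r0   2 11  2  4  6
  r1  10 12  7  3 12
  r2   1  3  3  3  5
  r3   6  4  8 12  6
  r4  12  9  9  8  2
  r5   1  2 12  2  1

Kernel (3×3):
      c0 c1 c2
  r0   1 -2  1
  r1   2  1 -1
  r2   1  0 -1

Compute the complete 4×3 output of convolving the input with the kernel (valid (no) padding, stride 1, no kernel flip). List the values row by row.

5 39 3
-7 -1 19
9 5 31
19 19 25

Output[0,0]: The receptive field on the input at this output position is [2 11 2 / 10 12 7 / 1 3 3]. Elementwise product with the kernel and sum: 2·1 + 11·-2 + 2·1 + 10·2 + 12·1 + 7·-1 + 1·1 + 3·-1.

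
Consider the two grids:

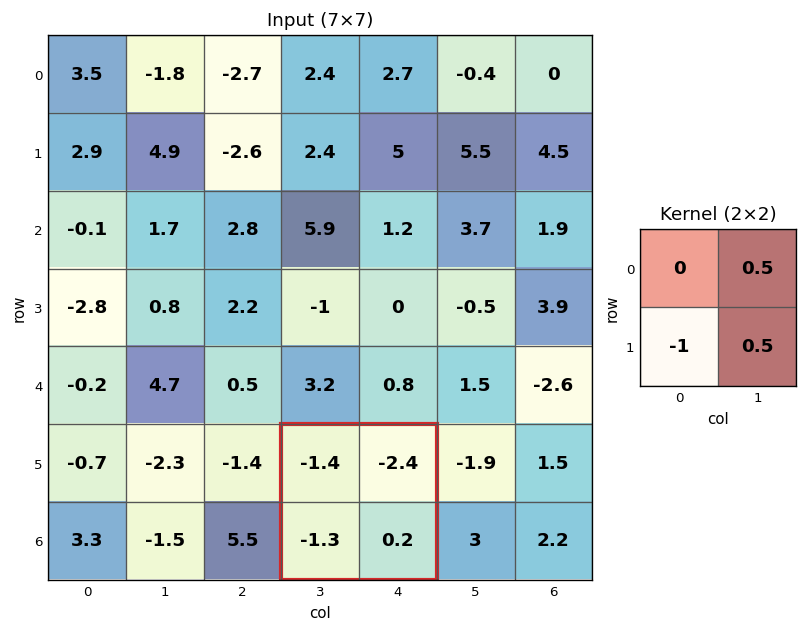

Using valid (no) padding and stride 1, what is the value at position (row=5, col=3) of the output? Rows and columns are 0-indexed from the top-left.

The receptive field on the input at this output position is [-1.4 -2.4 / -1.3 0.2]. Elementwise product with the kernel and sum: -2.4·0.5 + -1.3·-1 + 0.2·0.5.

0.2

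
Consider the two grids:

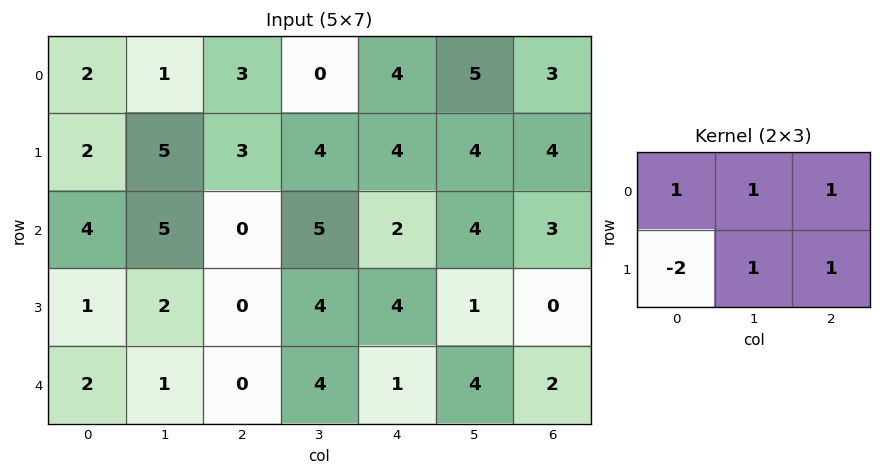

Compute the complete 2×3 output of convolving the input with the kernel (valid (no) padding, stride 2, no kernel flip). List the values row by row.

Output[0,0]: The receptive field on the input at this output position is [2 1 3 / 2 5 3]. Elementwise product with the kernel and sum: 2·1 + 1·1 + 3·1 + 2·-2 + 5·1 + 3·1.
Output[0,1]: The receptive field on the input at this output position is [3 0 4 / 3 4 4]. Elementwise product with the kernel and sum: 3·1 + 0·1 + 4·1 + 3·-2 + 4·1 + 4·1.

10 9 12
9 15 2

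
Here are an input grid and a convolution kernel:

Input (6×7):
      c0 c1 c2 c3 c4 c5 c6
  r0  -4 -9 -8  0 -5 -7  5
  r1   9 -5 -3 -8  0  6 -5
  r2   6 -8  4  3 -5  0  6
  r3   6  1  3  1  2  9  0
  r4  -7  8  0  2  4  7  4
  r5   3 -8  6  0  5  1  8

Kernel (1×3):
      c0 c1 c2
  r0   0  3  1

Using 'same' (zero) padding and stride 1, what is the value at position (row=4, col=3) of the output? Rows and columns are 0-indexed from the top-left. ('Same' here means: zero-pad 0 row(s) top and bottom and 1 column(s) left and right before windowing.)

10

The receptive field on the zero-padded input at this output position is [0 2 4]. Elementwise product with the kernel and sum: 2·3 + 4·1.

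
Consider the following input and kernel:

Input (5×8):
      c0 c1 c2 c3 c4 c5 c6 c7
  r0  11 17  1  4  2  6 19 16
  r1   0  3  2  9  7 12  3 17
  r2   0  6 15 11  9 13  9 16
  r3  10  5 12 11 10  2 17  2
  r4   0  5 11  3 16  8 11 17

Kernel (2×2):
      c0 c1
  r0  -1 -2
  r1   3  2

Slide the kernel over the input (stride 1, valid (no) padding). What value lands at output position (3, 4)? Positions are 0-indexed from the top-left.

The receptive field on the input at this output position is [10 2 / 16 8]. Elementwise product with the kernel and sum: 10·-1 + 2·-2 + 16·3 + 8·2.

50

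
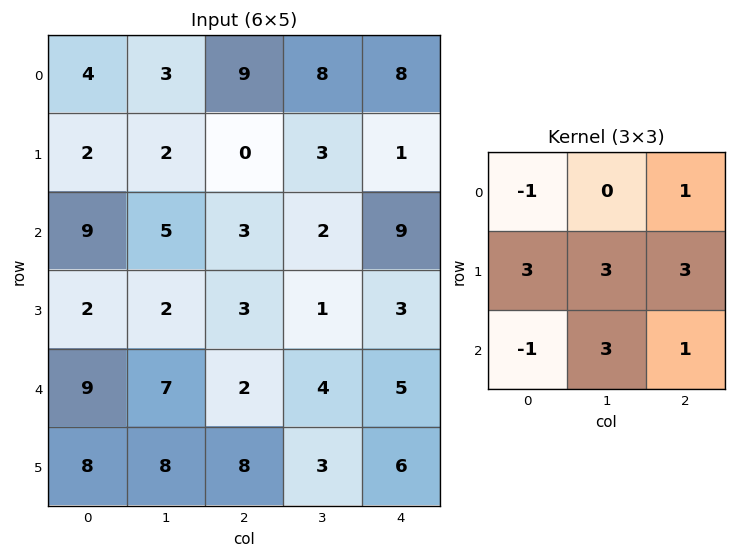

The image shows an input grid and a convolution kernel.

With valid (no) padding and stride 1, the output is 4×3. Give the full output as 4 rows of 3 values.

Output[0,0]: The receptive field on the input at this output position is [4 3 9 / 2 2 0 / 9 5 3]. Elementwise product with the kernel and sum: 4·-1 + 9·1 + 2·3 + 2·3 + 0·3 + 9·-1 + 5·3 + 3·1.

26 26 23
56 39 46
29 18 42
79 57 40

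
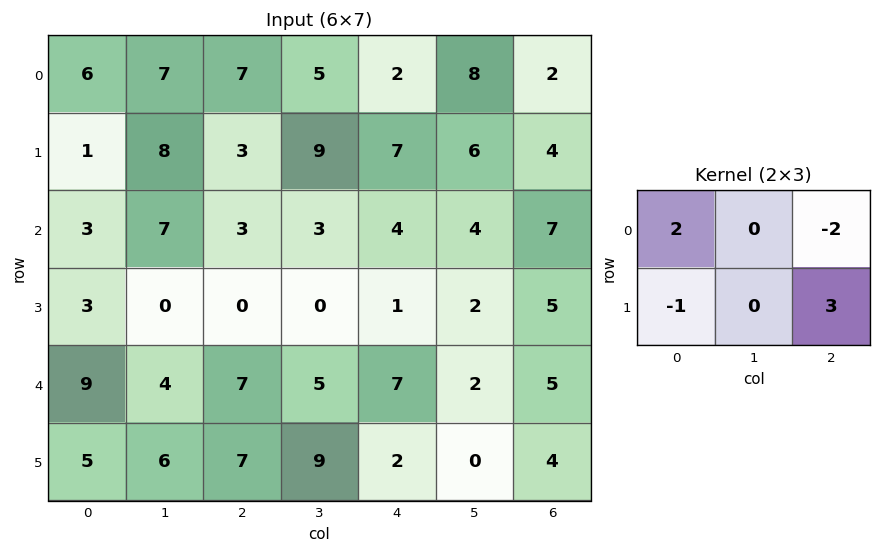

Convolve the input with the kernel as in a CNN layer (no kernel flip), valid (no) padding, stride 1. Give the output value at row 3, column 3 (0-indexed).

-3

The receptive field on the input at this output position is [0 1 2 / 5 7 2]. Elementwise product with the kernel and sum: 0·2 + 2·-2 + 5·-1 + 2·3.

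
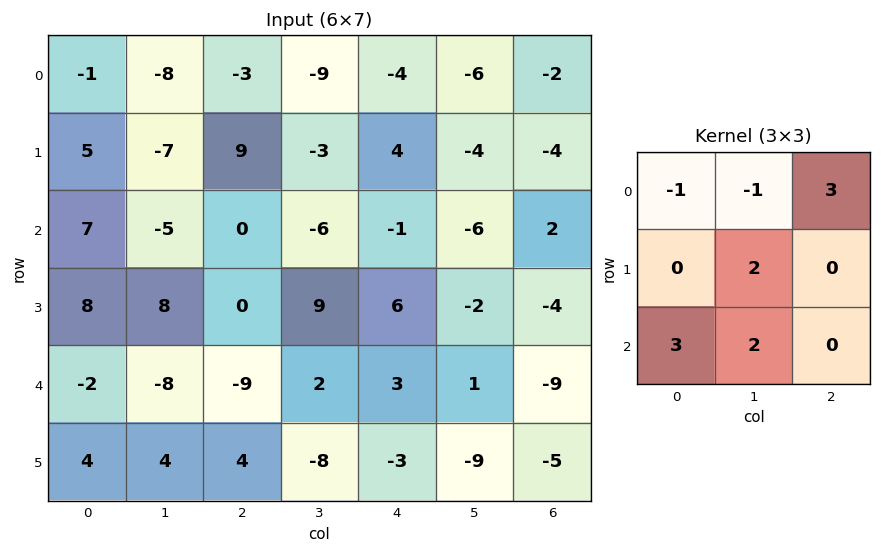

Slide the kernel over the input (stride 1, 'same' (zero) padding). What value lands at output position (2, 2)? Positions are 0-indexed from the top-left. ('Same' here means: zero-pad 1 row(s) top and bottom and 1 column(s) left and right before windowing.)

13

The receptive field on the zero-padded input at this output position is [-7 9 -3 / -5 0 -6 / 8 0 9]. Elementwise product with the kernel and sum: -7·-1 + 9·-1 + -3·3 + 0·2 + 8·3 + 0·2.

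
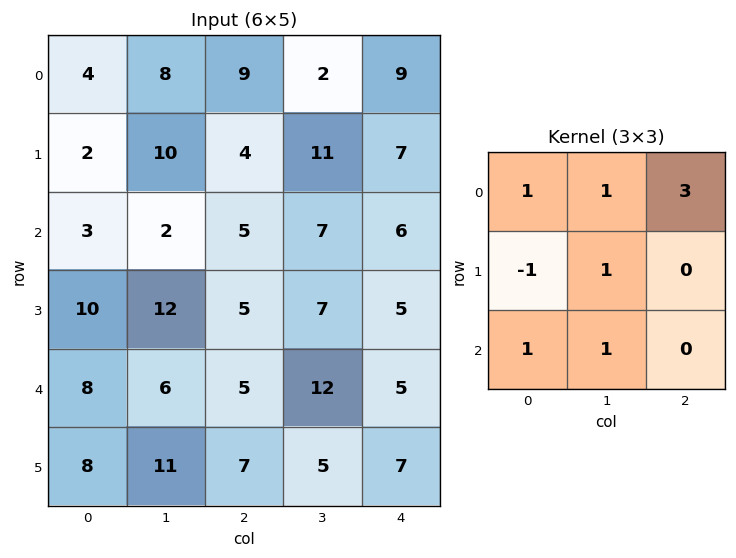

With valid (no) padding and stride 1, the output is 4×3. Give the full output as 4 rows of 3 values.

Output[0,0]: The receptive field on the input at this output position is [4 8 9 / 2 10 4 / 3 2 5]. Elementwise product with the kernel and sum: 4·1 + 8·1 + 9·3 + 2·-1 + 10·1 + 3·1 + 2·1.
Output[0,1]: The receptive field on the input at this output position is [8 9 2 / 10 4 11 / 2 5 7]. Elementwise product with the kernel and sum: 8·1 + 9·1 + 2·3 + 10·-1 + 4·1 + 2·1 + 5·1.

52 24 57
45 67 50
36 32 49
54 55 46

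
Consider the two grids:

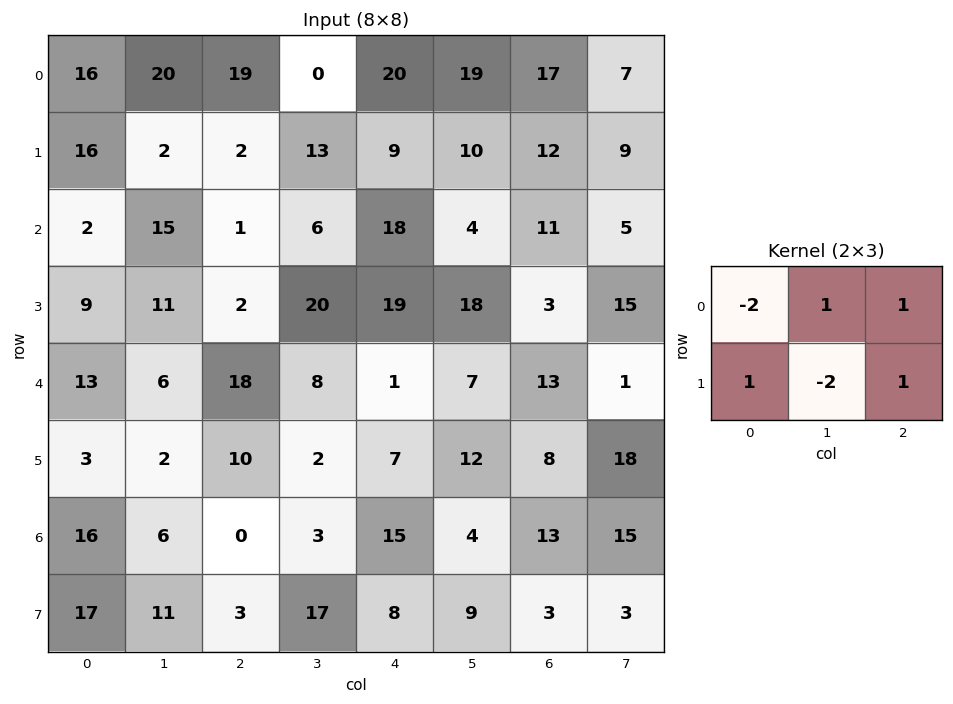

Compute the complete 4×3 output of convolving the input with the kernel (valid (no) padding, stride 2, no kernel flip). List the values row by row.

21 -33 -3
1 3 -35
7 -14 9
-28 -5 -20

Output[0,0]: The receptive field on the input at this output position is [16 20 19 / 16 2 2]. Elementwise product with the kernel and sum: 16·-2 + 20·1 + 19·1 + 16·1 + 2·-2 + 2·1.
Output[0,1]: The receptive field on the input at this output position is [19 0 20 / 2 13 9]. Elementwise product with the kernel and sum: 19·-2 + 0·1 + 20·1 + 2·1 + 13·-2 + 9·1.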